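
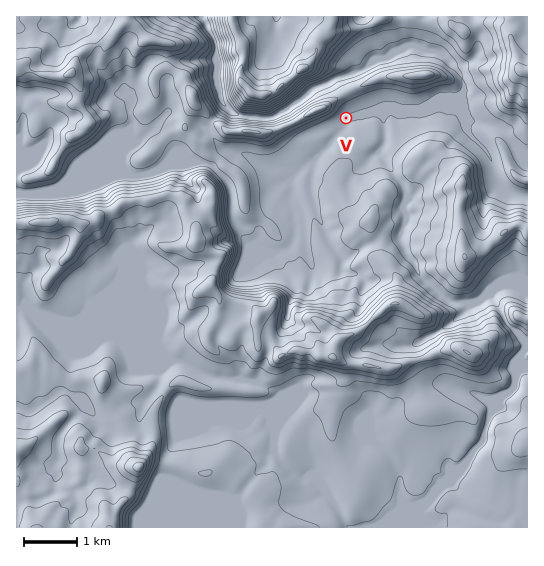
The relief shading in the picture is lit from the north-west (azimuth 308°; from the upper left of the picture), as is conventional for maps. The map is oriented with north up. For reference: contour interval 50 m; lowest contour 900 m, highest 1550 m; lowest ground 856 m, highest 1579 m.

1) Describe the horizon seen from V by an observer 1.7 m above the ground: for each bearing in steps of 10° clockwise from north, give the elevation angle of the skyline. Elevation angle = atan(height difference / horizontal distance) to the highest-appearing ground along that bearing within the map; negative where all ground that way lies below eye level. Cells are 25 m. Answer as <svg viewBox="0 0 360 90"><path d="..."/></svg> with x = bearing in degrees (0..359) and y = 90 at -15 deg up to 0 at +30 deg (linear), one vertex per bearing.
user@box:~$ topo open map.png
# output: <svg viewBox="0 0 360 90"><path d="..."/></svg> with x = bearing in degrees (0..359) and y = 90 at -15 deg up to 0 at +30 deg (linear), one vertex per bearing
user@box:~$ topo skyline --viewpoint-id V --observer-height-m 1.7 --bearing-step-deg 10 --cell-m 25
<svg viewBox="0 0 360 90"><path d="M0 38l10 2 10 2 10 2 10 1 10-2 10 1 10 5 10 1 10 6 10 0 10-5 10-3 10 0 10 0 10 2 10-2 10-1 10 0 10 1 10 0 10 1 10-1 10-2 10-1 10 5 10-7 10-11 10-14 10-9 10-1 10 6 10 8 10 6 10 4 10 3"/></svg>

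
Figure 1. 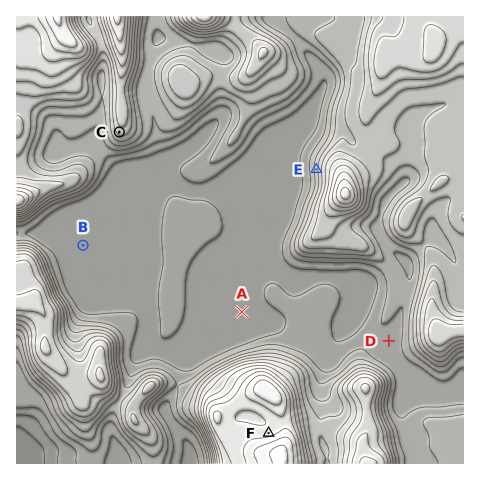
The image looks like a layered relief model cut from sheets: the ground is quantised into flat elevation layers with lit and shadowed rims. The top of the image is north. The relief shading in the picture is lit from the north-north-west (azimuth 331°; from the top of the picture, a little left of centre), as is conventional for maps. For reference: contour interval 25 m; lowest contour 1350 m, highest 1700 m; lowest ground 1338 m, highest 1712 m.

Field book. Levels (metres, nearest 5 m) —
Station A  1390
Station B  1390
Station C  1535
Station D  1410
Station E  1465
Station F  1640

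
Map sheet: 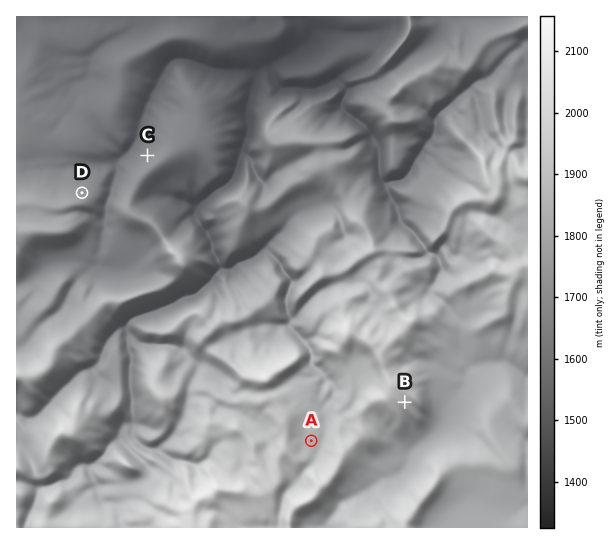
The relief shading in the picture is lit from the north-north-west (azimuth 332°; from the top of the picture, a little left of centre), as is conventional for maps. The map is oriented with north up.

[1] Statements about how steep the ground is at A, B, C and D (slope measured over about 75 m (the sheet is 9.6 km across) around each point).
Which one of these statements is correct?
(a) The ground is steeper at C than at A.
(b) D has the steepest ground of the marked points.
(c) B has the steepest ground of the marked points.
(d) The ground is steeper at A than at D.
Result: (a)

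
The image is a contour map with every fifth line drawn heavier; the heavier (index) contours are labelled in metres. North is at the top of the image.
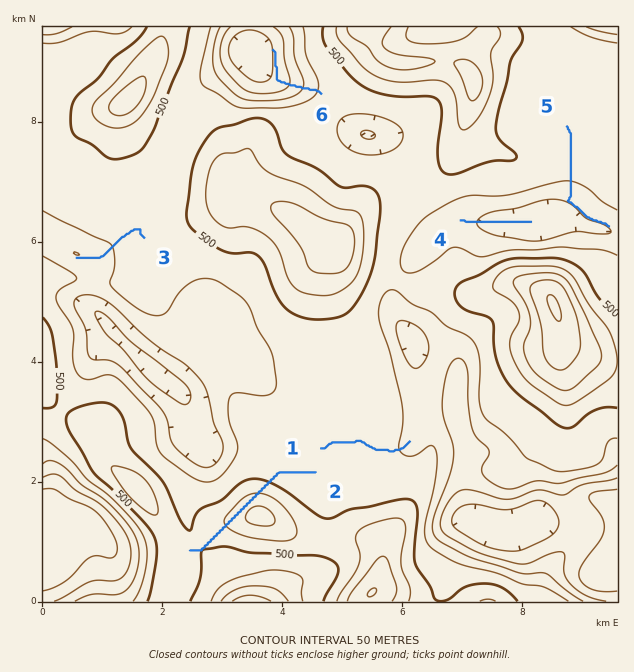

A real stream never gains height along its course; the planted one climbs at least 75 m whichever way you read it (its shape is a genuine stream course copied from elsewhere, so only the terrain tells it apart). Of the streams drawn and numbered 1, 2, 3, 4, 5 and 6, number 2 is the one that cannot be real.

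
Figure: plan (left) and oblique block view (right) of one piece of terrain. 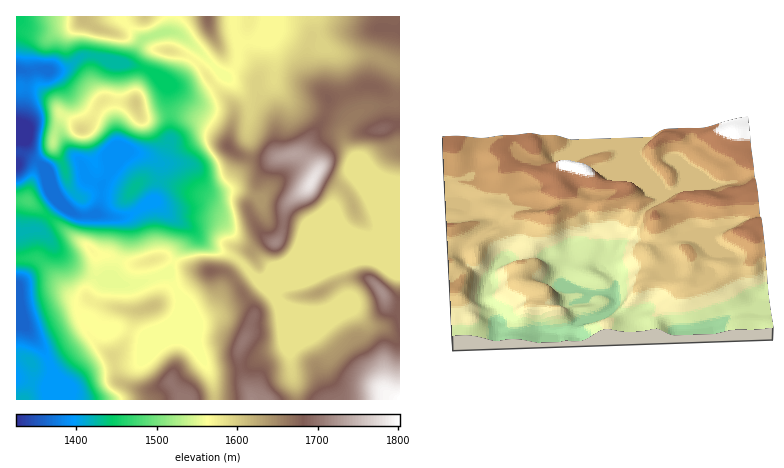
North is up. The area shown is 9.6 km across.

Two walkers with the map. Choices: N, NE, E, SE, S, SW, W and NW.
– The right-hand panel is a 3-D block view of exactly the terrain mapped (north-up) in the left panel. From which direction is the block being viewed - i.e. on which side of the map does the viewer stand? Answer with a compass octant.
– W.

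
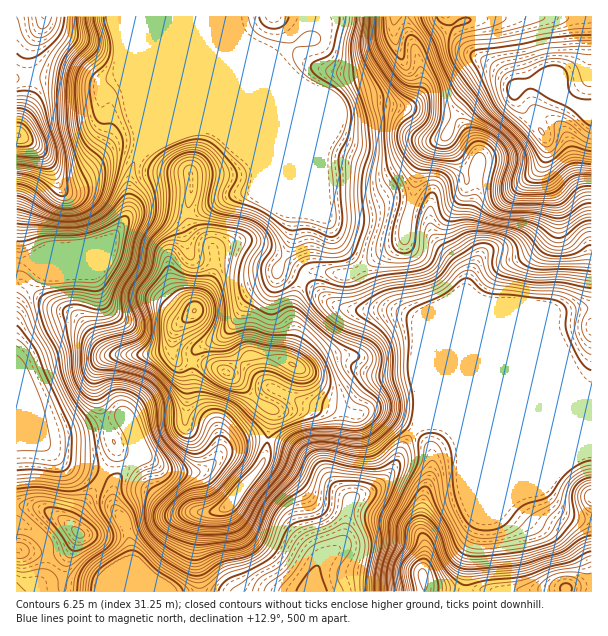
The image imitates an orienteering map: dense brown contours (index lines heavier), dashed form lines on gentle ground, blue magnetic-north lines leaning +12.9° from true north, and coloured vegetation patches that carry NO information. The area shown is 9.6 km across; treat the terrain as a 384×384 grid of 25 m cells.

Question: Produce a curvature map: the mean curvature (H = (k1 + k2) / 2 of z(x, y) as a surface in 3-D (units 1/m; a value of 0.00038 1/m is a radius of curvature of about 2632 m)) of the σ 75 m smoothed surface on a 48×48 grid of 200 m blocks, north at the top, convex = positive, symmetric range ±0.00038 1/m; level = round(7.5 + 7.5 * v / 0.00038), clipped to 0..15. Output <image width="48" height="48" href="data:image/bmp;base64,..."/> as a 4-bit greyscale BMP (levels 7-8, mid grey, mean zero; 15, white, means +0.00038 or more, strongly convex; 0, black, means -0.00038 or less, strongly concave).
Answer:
<image width="48" height="48" href="data:image/bmp;base64,Qk32BAAAAAAAAHYAAAAoAAAAMAAAADAAAAABAAQAAAAAAIAEAAATCwAAEwsAABAAAAAAAAAAAAAAABEREQAiIiIAMzMzAERERABVVVUAZmZmAHd3dwCIiIgAmZmZAKqqqgC7u7sAzMzMAN3d3QDu7u4A////AId5uBZ3d0FWVGdmZmeGM4mu26vu3cu9x3ZnpxN3YzaqU0VXdmeHQp//+neruqvcqKh4uVIkJYm6U1VXh2Z3QW//9xNWZmipmslmrKliJ4iIVZl2d2ZlQBaM9hNFVUREjJZGvv2DWZd3eLt1ZmZlMiav+URVVVM0eVVq3MkwfuzN3epCRnh1Vov/6ERVZ3ZlVnm8uXMBfv////swJpqGaIm9pUVnZ4h2WLzKiHRGeJ77z/1QFZp0RDaspVZ3dndln5qXaJdZpjeUO/+1JHdDMRStx1Z3d3ZGv2ZkRphWpyJSBe/7ZVM0RDFsyFd3d3dki2ZUR5h1UwJlIV3/lSA2eXEouWd3d3d1RnZlWJmnQCi4QRb/kgA2iXEouWd3d3d3ZXd2V5q2Iq/6Qja8YhJYqWI5uWd3d3d3d3d2VpqFFv/5M1aKmavO/pVGdnd3d3d3d3dlV4hTFc+2Imm93e7M//pUd3d3d3d3d3dkaKYiInylImvcmIiIr/xTd3d3d3d3d3ZUe8YREGyUWLp0RWZ5mrhEd3d3eHiHd3ZVjdUSEq6Gv/cSWsqIdmQ1eHd3d3h3d2VnfPqJif+Z/7ZX3/tUaJU2eId3d4d3aGVVWv///utour3v/7dXz9c2d4h3d3d3aVVmad3cq8hEM7/Kp2eb3bdWd4iHd3d2eVaIiahQB/yHMFlTV5qHeHZmd3iId3d2i1eZmYUgCv3eoidUjKYzRWZmd3d3d3d2ile822Iknar/1Td2vGIjRVVVV3d3d3ZVZ3irulJu/5n/xUdUiUI1ZURVVGdlQzM0VqhURCFs7amZlldSWGabqGZnd0RoZWdVZ5ZmVUAlesc0iGdCWardupmauUNquqqGeGd3d3MCW+clmYZEaaqYiqq8yFRIu6qpmGRFVnYDr/hZqqqYZ5dViZrLh3YhRWm8lnQQABIDrdl7y97ZV5c1iYrZWIUQAUercnVFZkIARol5u82mV3VFeHnHSZVnZEWJYmae/7cQFIqWRWZTVmVWeHfIOLic2VWKdFfP//sxNYrYISM1d3ZmiXapJdt5/qirZEa/29tEZnnbU1Vnd3ZmioaJIrxVz/u5QkWch7tUiJvch4d3d3Zmipd4MYpTfv/HNFjddatjaL/+qId3d3Z3eJd4ZXdCJq3XWM/9ZYmFRXvshVZ3d3aIZniM3LUQAWzpev/5U1eHZSNnVHd3d3dnVXrO/+QABa7Ye/6WUzaXZ3VFV3d3d3dVZ3rJntUja+2VauqHYzeWd3d3d3d3d3djWIhSS5V53rhmi6mpY0eWd3d3d3d3d3dRaoUQS3Rr7YZ5qWeqUkiGd3d3d3eHd3U1iER0OIaK24eZdme7UTd3d3d3d3d3dmeJhTn4Jpiau5mpdoirUCZXd3d3d3d3Z6qWZW72N6qqmYmqh4iahWdHd4d3d3d2eYdUeK+yOd3KmImZmHmZvcg3d4eHd3dnh3VEi+9wSsyoiHiIiHq6zaQ3d3h4d3eId3ZTWv5CiodmZmd3dmnLpyBXd4d3d3ial3dQB/1W3GRFVVRFVQ=="/>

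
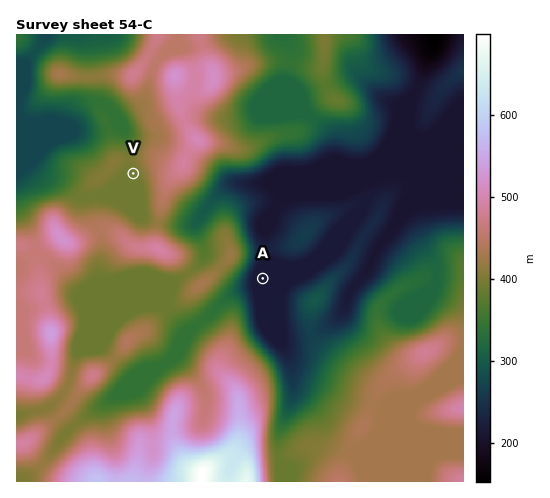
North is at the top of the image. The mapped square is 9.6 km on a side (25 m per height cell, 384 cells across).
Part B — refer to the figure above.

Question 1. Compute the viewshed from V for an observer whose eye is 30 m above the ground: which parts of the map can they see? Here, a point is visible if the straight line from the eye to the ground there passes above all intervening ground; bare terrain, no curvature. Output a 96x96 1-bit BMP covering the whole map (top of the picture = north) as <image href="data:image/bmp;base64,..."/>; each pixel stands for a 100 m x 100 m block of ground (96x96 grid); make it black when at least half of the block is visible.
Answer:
<image width="96" height="96" href="data:image/bmp;base64,Qk2+BAAAAAAAAD4AAAAoAAAAYAAAAGAAAAABAAEAAAAAAIAEAAATCwAAEwsAAAIAAAAAAAAA////AAAAAAAAAAAAAAAAAAAAAAAAAAAAAAAAAAAAAAAAAAAAAwAAAAAAAAAAAAAAA4AAAAAAAAAAAAAAAAAAAAAAAAAAAAAAAAAAAAAAAAAAAAAAAAAAAAAAAAAAAAAAAAAAAAAAAAAAAAAAAAAAAAAAAAAAAAAAAAAAAAAAAAAAAAAAAAAAAAAAAAAAAAAAAAAAAAAAAAAAAAAAAAAAAAAAAAAAAAAAAAAAAAAAAAAAAAAAAAAAAAAAAAAAAAAAAAAAAAAAAAAAAAAAAAAAAAAAAAAAAAAAAAAAAAAAAAAAAAAAAAAAAAAAAAAAAAAAAAAAAAAAAAAAAAAAAAAAAAAAAAAAAAAAAAAAAAAAAAAAAAAAAAAAAAAAAAAAAAAAAAAAAAAAAAAAAAAAAAAAAAAAAAAAAAAAAAAAAAAAAAAAAAAAAAAAAAAAAAAAAAAAAAAAAAAAAAAAAAAAAAAAAAAAAAAAAAAAAAAAAAAAAAAAAAAAAAAAAAAAAAAAwAAAAAAAAAAAAAABwAAAAAAAAAAAAAADwAAAAAAAAAAAAAAHwAAAAAAAAAAAAAADgAAAAAAAAAAAAAABAAAAAAAAAAAAAAAAAAAAAAAAAAAAAAAAAAAAAAAAAAAAAAAAAAAAAAAAAAAAAAAAAAAAAAAAAAAAAAAAAAAAAAAAAAAAAAAAAAAAAAAAAAAAAAAAAAAAAAAAAAAAAAAAAAAAAAAAAAAAAAAAAAAAAAAAAAAAAAAAAAAAAAAAAAAAAAAAAAAAAAAAAAAAAAAAAAAAAAAAAAAAAAAAAAAAcAAAAAAAAAAABgA/4AAAAAAAAAAAHwD/wAAAAAAAAAAAP4H/gAAAAAAAAAAAf4f/AAAAAAAAAAAA/4/+AAAAAAAAAAAA///+AAAAAAAAAAAA///8AAAAAAAAAAAB///8AAAAAAAAAAAB///+AAAAAAAAAAAD///+AAAAAAAAAAAD///+AAAAAAAAAAAAD//+AAAAAAAAAAAAAf//AAAAAAAAAAAAAP//AAAAAAAAAAAAAP//AAAAAAAAAAAAAH//gAAAAAAAAAAAAD//wAAAAAAAAAAAAA//4AAAAAAAAAAAAA//4AAAAAAAAAAAAAf84AAAAAAAAAAAAAB4YAAAAAAAAAAAAAAQMAAAAAAAAAAAAAAQPgAAAAAAAAAAAAAYPAAAAAAAAAAAAAA8OAAAAAAAAAAAAAA+eAAAAAAAAAAAAAB/8AAAAAAAAAAAAAD/8AAAAAAAAAAAABH34AAAAAAAAAAAAD/34AAAAAAAAAAAAH/3wAAAAAAAAAAAAP//wAAAAAAAAAAAA///wAAAAAAAAAAD////wAAAAAAAAAAD////4AAAAAAAAAAB////4AAAAAAAAAAA////wAAAAAAAAAAAcAA8AAAAAAAAAAAAAAAcAAAAAAAAAAAAAAAMAAAAAAAAAAAAAAAMAAAAAAAAAAAAAAAEAAAAAAAAAAAAAAAGAAAAAAAAAAAAAAAGAAAAAAAAAAAAAAAGAAAAAAAAAAAAAAAAAAAAAAAAAAA="/>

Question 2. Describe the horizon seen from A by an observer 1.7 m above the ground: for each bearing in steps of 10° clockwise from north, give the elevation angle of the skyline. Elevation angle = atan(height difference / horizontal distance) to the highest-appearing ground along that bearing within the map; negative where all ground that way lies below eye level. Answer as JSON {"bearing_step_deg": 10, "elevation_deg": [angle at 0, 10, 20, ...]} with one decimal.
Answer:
{"bearing_step_deg": 10, "elevation_deg": [3.0, 2.3, 2.3, 1.7, 2.2, 2.0, 0.7, 0.5, 1.6, 2.1, 3.0, 3.7, 3.9, 3.8, 3.5, 3.2, 2.9, 2.8, 6.1, 7.3, 8.1, 8.9, 8.7, 8.1, 7.5, 7.8, 9.6, 11.3, 12.8, 14.2, 15.0, 14.8, 13.0, 9.4, 5.1, 3.9]}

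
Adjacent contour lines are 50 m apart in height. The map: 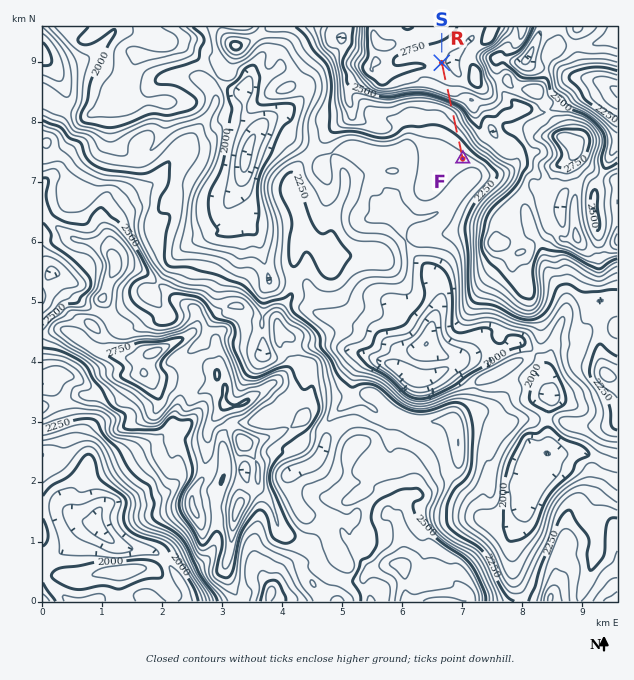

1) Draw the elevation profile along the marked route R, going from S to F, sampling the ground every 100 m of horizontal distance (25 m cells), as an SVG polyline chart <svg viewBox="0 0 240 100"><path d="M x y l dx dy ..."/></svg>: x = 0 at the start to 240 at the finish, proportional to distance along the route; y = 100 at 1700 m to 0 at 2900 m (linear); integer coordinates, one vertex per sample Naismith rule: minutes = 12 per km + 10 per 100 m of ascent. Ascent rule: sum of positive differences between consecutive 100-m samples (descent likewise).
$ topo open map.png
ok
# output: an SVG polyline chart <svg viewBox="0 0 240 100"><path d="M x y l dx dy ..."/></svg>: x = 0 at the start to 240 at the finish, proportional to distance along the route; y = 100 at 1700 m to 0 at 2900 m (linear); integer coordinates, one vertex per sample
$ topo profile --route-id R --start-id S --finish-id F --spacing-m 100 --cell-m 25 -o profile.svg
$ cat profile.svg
<svg viewBox="0 0 240 100"><path d="M0 16l15-1 14 0 15 0 15 2 14 1 15 7 15 12 14 9 15 2 15 1 14 2 15 2 14 2 15 2 15 1 14 1 6 1"/></svg>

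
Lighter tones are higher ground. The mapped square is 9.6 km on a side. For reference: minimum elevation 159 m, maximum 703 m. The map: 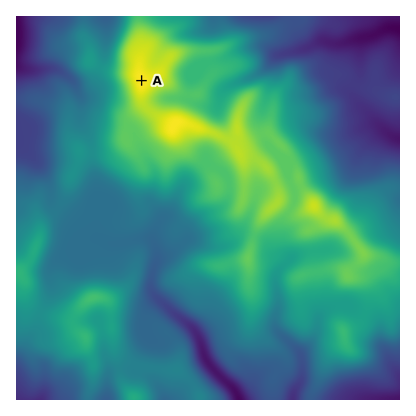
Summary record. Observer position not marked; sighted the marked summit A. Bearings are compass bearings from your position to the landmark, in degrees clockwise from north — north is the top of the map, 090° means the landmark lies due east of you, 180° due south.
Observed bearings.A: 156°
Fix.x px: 123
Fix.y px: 38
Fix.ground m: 510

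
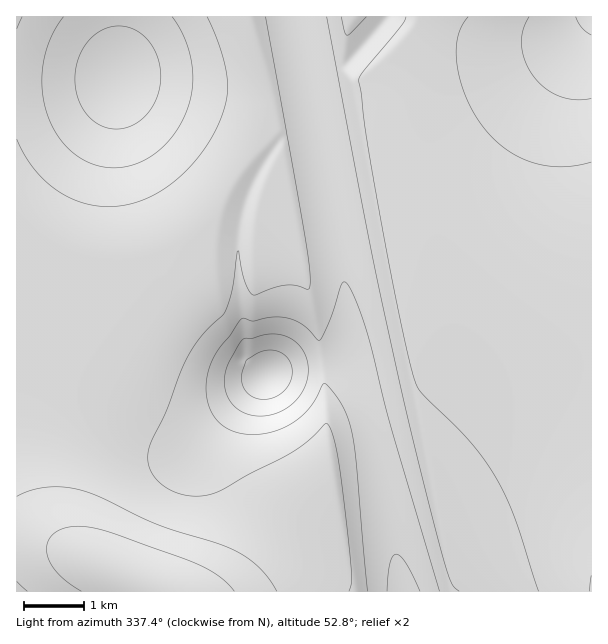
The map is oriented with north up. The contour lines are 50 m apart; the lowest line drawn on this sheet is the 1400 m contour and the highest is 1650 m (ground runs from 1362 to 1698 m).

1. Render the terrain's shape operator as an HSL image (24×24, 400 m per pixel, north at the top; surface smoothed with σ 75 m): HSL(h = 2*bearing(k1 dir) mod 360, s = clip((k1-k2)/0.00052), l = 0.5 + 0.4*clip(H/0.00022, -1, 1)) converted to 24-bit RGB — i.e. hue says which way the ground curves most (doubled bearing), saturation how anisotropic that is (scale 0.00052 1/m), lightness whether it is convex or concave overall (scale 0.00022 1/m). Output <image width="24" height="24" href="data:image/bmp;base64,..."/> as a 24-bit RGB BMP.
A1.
<image width="24" height="24" href="data:image/bmp;base64,Qk32BgAAAAAAADYAAAAoAAAAGAAAABgAAAABABgAAAAAAMAGAAATCwAAEwsAAAAAAAAAAAAAk3GekISslKHAnL/UodDgpdPipMfXnqzEmoywn3OjmGOSjWCFh2WAyNSH2O0/Jg5MJQ5NWiXD1u6tc3eGcnuIc4SNd5GSf5eMg4yvlazCosXRotDXlcvRh7W+g5KjmHWQm195l1ZvkFhuiV9yhWh45/e7XiWdJQ5NJQ9PwPZkqMKGdXuFdICHdImKdo6HepF/g6uzjry5kr2wibOdeJ2CdoFrdmBdflBTik5UkFNdj15oimlzhnF67/7NNxtkJQ9OJhBR4v+wgpZ7d36EdoOGdoiFd4qAeIx5eKOPeaR9hqFykZhjhHxWcGJNaVRLcVRQgVpbjWZskXB6jnWBi3qB7//MKxNVJg9PKRJV7P7NeoOFeICDeISEeIaCeId9eoh5c5JrhJNkk5Bcjn5UgW1QcWNRaWJYb29jcnaAhXyRlX6cnH2doYKG8P/FKRFUJg9RNBxk7P7Ne3+CeoGDeoODeoSAeoV9e4V6f4doiYdjjH9fjXdehnJfenJlZ3doY4x/ZaOmcY61h3q9qny90J+W+f2ULBFXKBBSTied5vjHe3+Ce4GCe4OCe4OAe4N9fIR7g4NvhX9uiXxtjXpui3lwhYJ0bZBxWq+CS8mvRaTQWFDRu2XV9tLD9G9fNxJgKxFVr+tHwNiXfH+CfIGCfIKCfIKAfIN+fIN9gYB4g354h314i3x5jX56kIx9hKN0V8JYJsZfGn51ICdgoS2a/+bM5yx2RxdoMBRZ2v6amKWCfX+CfYGCfYKCfYKAfYJ/fYJ+gH99gn99hH59iH5+jn9+mI1/rLB5oslYTZYiDSYQFB8dIhQR//OoqStVTyBnNRhd7f/MhomAfoCBfoGCfoKCfoKBfoKAfoJ/gH9/gX9/gn9/hn+AjH+AmYZ/tJl8zaNksYosJg4NFB8ZECQP4f+PajxXQydhOyFl7P7Ng4KBf4CBfoGCfoGCfoKCfoKBf4GAgH9/gH9/gX+Ag3+AiH+BlH9/roJ9zHZ234x8QwFcISxTFmRb0P+2MUJlMSNgSS6N6/vQg4KBgIGBf4GCfoGCfoGCf4GCf4GBgH+AgH+AgH+AgX+AhH+BjH+Cnn+Gu3+V5cS+XACxZWbSMJ/X0v/LHiZuKBpfd+BAx9+dhISBgIKCf4GCfoGCfoGCf4GCf4GCgICAgH+AgH+AgH+Agn+AhoCCj4KHoYaV3dCtSAC7jozNa53IqfagIBVmJxVayfmJn6yEg4SBgIOCf4KDfoKDfoGDfoGDf4CDgICAgICAf4CCf4GGgYCIhIGGh4OCkYiF1tKFIACwioSxgsWPTuJYJhJZKRRX4/y9jJCAg4WBgISCf4SEfoOEfoKFfoCFfn+Ff4GBf5GRfpSgfIejgHykkX+jm4Ock4iE1MV6ABKepZl9v9+XSyqdJxFTMRle6/vQiIuAgoaAf4WCfoWFfYSGfYKGfYCHfX6Hf5yQe6aidZaicoCfdnGfjHahpn6mqoaa27SRAC9utJ1/0uypNh1lJxFSRieF4fa+houAgYiAf4aCfYeFfIaIe4OIe4CIe3yIe6mPc6KXa5KaZniUamaTg2qXn3Scqn+T4KGbATpbzKaJ0u2kKhNVKBFSddsywtqYhoyAgIl/foiCfImFe4mJeYWKeICKeHqKdaWBa5qHY4mMX2+DYF6BeGOHlGuMpHeDuIKC5k6UHsJeze6JKBFSKBJSw/R4n6+Eho2AgIp/fYqBe4qEeYuJd4eLdX+KdXiKcKBxZo52Xnx7V2VyV1ZwbF11hWZ5nG9xrYN5woeFLdRu1O5WJxFRKRNU3PitjpaAho5/gYx+fIx+eoyCd4uGc4iKcX6JcXWJeZttZIJoWm9rUVtkT1BhYVdmd2JplHRpqYpzr5J71t6iLS+xJxFRLxhb5fnGjJGAiI9/go5+fI17eI1+dIuCcIiHbX2FbHKEhpZra3pkWWRgTlNaS0xYV1NcbWJfjHtkppJprptv4vazOiBtJxFRQyZ93vS4jJF9ipB+hY99f456d413col7bYR/aXp/Z299lZRrd3dlW19dTU9XSUpUUlJYaGZeh4Fjo5dnsKNu4fzCKhRVKBFRLOio7MTIn4+BiZF8iJB7g494e410cIZvan1yZXd2YnB4mIZse21lZFthUU9aSkxYUVdcYGlff4Vnn59vv86IuPuQKBFRKBJS//uBAEAi5aPBooqAjZB4i5BzhIxteINoaHljX3dpWoiDnXpvhWZpcF1sWlNkT1FhVF9lYHJqcIhrjZ535/zPLa3MJxFRKRJS//DMELEzBTQf64Nzk4lskIdkjIZcgoRXa31UUItWQMGF"/>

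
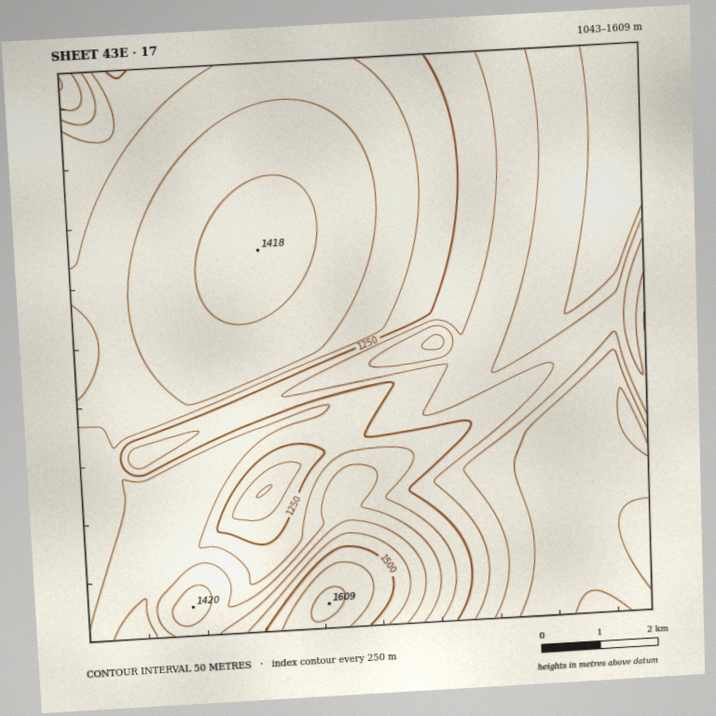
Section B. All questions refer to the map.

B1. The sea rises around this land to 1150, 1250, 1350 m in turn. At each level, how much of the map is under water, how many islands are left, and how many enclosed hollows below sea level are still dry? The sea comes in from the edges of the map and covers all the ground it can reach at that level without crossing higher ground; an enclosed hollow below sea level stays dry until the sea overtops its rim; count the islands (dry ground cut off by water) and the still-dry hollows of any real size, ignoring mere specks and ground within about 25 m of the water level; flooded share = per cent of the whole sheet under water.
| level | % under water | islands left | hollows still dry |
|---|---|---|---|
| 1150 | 20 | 0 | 1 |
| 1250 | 39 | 0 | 1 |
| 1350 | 75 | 1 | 0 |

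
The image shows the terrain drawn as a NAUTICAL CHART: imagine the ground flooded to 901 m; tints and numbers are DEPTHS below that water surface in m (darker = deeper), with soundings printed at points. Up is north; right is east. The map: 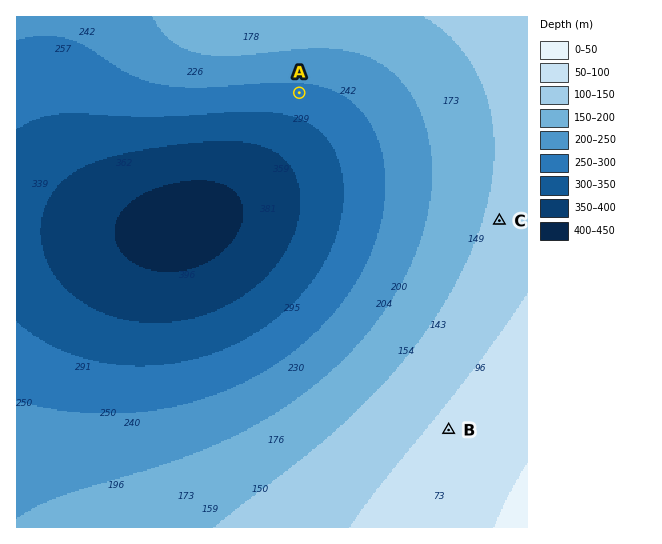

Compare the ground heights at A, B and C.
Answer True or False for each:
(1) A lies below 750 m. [True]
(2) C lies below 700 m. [False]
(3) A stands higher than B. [False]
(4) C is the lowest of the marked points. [False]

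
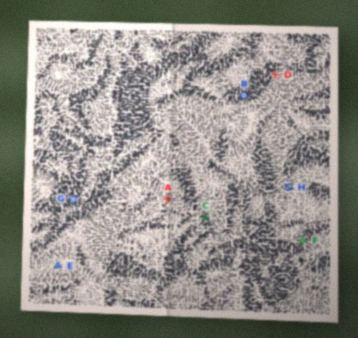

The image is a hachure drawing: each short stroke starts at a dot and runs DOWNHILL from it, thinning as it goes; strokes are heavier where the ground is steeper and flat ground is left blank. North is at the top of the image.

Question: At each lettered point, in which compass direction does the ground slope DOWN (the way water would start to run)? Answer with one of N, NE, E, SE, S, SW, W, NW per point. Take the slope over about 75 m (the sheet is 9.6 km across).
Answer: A NE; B S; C NE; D SW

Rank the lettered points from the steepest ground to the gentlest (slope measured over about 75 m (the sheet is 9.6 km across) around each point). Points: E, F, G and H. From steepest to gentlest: G H F E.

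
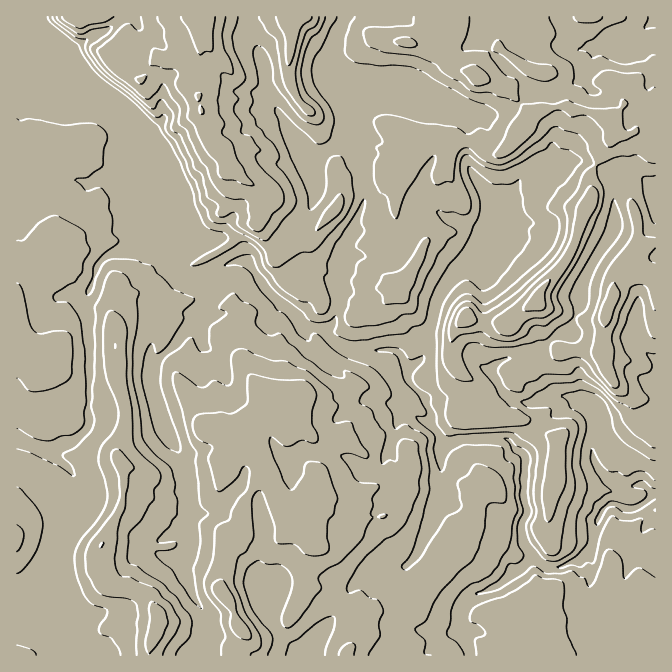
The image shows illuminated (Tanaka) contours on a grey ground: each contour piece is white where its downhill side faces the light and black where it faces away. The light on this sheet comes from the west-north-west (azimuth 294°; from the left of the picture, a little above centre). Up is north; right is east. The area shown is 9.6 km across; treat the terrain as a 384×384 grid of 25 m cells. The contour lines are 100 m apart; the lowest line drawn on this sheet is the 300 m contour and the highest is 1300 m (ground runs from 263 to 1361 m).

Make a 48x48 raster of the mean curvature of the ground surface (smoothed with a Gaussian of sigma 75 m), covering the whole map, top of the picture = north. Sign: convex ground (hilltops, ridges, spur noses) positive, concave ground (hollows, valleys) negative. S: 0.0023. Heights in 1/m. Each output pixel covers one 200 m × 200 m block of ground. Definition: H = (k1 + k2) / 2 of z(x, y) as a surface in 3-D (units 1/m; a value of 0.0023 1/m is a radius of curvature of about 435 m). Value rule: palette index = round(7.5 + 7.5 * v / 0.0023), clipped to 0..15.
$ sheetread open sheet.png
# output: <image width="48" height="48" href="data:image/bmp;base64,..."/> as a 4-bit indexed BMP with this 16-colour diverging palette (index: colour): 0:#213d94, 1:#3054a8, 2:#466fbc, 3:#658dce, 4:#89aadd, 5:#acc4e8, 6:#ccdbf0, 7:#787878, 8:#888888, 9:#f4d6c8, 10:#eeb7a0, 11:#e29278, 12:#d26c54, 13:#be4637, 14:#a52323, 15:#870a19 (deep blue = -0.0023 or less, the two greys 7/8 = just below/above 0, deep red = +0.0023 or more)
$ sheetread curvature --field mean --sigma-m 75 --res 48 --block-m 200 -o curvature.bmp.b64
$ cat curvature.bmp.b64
<image width="48" height="48" href="data:image/bmp;base64,Qk32BAAAAAAAAHYAAAAoAAAAMAAAADAAAAABAAQAAAAAAIAEAAATCwAAEwsAABAAAAAAAAAAlD0hAKhUMAC8b0YAzo1lAN2qiQDoxKwA8NvMAHh4eACIiIgAyNb0AKC37gB4kuIAVGzSADdGvgAjI6UAGQqHAKmHd2VapEVJtoVGZ+tVeIimeYh4iHd4mXZ2eIdp+Ig1v6Z2VnqYmHZjh3eJh2eWhod2d4hm7Kcn+kXXVmeHZnd0mHeJh2mGl4h2dkQ2+3Mo1Da7dniZiphyupiJhmp2l3h2aKmtt1Gfo2V8mHiJWZiDFZqamFmVqHd1acvJhjTOU2ZahmZ5aKmYdAe93HfFqIdla7ZmZlaMc2ZpdnZVZYmYmmByBFbGiKdlfNdEVlV8hldpq5dllWmZiZsH1gPIaLhlavlVaYR9uVqJqZmWiEiZiKUd2pHIaql1VctXdlabqTi6p2iIiEaZiKJut4DLmJh3VH2IiFVVqEl3l4d6uFSIh5gMt2CVe4d4ZUuoiVWliGlnqYh2mnN3h8gNuIYVZYd4ZVqoeDWpaIh3unipe5N5mcUc2oqoYoiHZmqaySaadqhnqXZIbJN5mrUK+XUnWId2d5y6lzerZpdomGSUbaJ5qZgI+EGpiWZnd52XUzZoiXeGZnq1X6E5moA36UOmameGVXm1REzKqWeJuaiJXMNRAASa3XJ3nXiIhGjWRG3Kt2d5hXqIRyLe3d7IfaNZyniIlIjVRJl3aGZ5h2aGRXWpmrlIdUE4l2h4k4rERrh3SYmduJhoiiV2iyNBIxGOummIooySSceGW8qtl2q4g4iax12XZ0f9U3qZkI+DW6Z1m3Z4ZKqIg2bLUIy5qTr2eJmakI+DZpdWuXeWWmI1Rjb2NiE2y43YhYaKoJ+EZmdpmHiFlSZUWTXkN5hkh1u0KIZ6oK+VamaIh2mCQquIh0Pdiv5WM0nELIZqkauWaHR3eYcztn26iICf2M6ctkv2HJdXY7qHirhpmpE4yymZrGFtgnn/czX5C5d1YJqJqGZmqRTM1hiY22M4UlavYkXrKoiZpHyphEVYphq3dzmZnYVGZVVr9iTLrHmZpiiIdLyUII5Ulid1ScdWd2ZVzzKKZmmZmnREZnibcG64lyiKdsl2Z3ZkX4JKqGiYiHiZd2VCaMV61zOIlquqV3d1O9REyHeIiZdnd2Soj+dDvnF4pnhXVnZkKPYz83eIeId3d1WLR6qVT+NoplVthXaKmfwm83eJh5h3dzaph72nJ/ZJpleNZXZ3d784tGZVVXeHdyabrKqFR8RZqUq4FVV5daw3hYeJiXdndFmMyGZlaaVqi2jhB4Q1VHkUWIiZiIh3cnmthopWd6Rpd5XRj/pkM0umbImZmYh3NHrKiqhFhnWHd4ebxr+HR3fainiHiZiEK5m3d3U1mVSKupmXdW7nSFbIpXd3eIcyg63IdlQ9+XaZh3dmVEfae6vHh3d3d2IalG2Xh1KPpVZ3dmZURGd5nJZql3d3diOPhcu2ZjX4NVdmZmVGudlER1R7hod3cmvsdXim2jb0R2h2ZVas/GacySnryHd3Nc6HqXmMlRb1SGhmVHnJtVmZqVd0WHd0G/yHlnm5RDb3Nmqavcl1V6hoQ1RFeHcygQqlZ3m2RFb3VFndzHVpR5eJh2ZGSXZ//ZFEmJvIZor81kZjRWecVlapV82aow=="/>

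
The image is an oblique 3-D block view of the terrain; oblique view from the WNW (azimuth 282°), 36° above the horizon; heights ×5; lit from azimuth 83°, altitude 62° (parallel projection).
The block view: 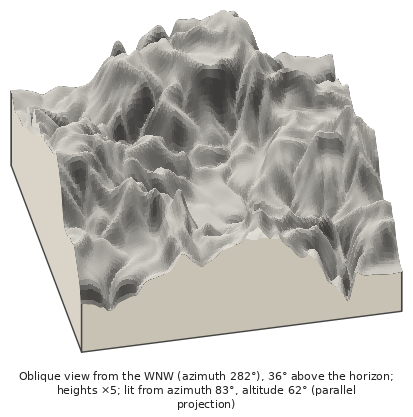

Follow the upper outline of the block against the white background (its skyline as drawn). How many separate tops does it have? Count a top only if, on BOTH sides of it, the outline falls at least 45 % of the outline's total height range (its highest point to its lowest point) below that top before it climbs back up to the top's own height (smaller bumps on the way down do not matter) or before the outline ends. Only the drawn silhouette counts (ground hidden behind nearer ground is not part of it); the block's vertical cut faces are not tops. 0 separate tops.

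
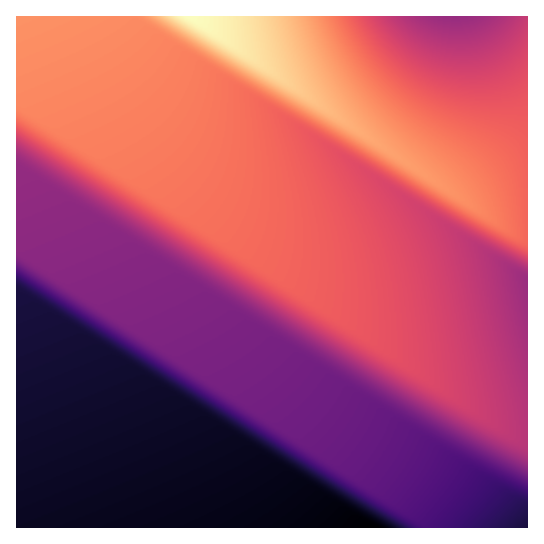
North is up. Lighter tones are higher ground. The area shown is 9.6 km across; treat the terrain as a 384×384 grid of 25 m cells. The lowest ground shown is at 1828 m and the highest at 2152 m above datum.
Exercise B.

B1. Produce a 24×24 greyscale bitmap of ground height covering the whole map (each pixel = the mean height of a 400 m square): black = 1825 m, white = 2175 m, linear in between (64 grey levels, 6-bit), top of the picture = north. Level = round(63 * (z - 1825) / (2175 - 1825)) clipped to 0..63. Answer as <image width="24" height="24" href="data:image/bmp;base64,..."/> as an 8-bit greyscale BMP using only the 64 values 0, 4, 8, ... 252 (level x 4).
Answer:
<image width="24" height="24" href="data:image/bmp;base64,Qk12BgAAAAAAADYEAAAoAAAAGAAAABgAAAABAAgAAAAAAEACAAATCwAAEwsAAAABAAAAAAAAAAAAAAEBAQACAgIAAwMDAAQEBAAFBQUABgYGAAcHBwAICAgACQkJAAoKCgALCwsADAwMAA0NDQAODg4ADw8PABAQEAAREREAEhISABMTEwAUFBQAFRUVABYWFgAXFxcAGBgYABkZGQAaGhoAGxsbABwcHAAdHR0AHh4eAB8fHwAgICAAISEhACIiIgAjIyMAJCQkACUlJQAmJiYAJycnACgoKAApKSkAKioqACsrKwAsLCwALS0tAC4uLgAvLy8AMDAwADExMQAyMjIAMzMzADQ0NAA1NTUANjY2ADc3NwA4ODgAOTk5ADo6OgA7OzsAPDw8AD09PQA+Pj4APz8/AEBAQABBQUEAQkJCAENDQwBEREQARUVFAEZGRgBHR0cASEhIAElJSQBKSkoAS0tLAExMTABNTU0ATk5OAE9PTwBQUFAAUVFRAFJSUgBTU1MAVFRUAFVVVQBWVlYAV1dXAFhYWABZWVkAWlpaAFtbWwBcXFwAXV1dAF5eXgBfX18AYGBgAGFhYQBiYmIAY2NjAGRkZABlZWUAZmZmAGdnZwBoaGgAaWlpAGpqagBra2sAbGxsAG1tbQBubm4Ab29vAHBwcABxcXEAcnJyAHNzcwB0dHQAdXV1AHZ2dgB3d3cAeHh4AHl5eQB6enoAe3t7AHx8fAB9fX0Afn5+AH9/fwCAgIAAgYGBAIKCggCDg4MAhISEAIWFhQCGhoYAh4eHAIiIiACJiYkAioqKAIuLiwCMjIwAjY2NAI6OjgCPj48AkJCQAJGRkQCSkpIAk5OTAJSUlACVlZUAlpaWAJeXlwCYmJgAmZmZAJqamgCbm5sAnJycAJ2dnQCenp4An5+fAKCgoAChoaEAoqKiAKOjowCkpKQApaWlAKampgCnp6cAqKioAKmpqQCqqqoAq6urAKysrACtra0Arq6uAK+vrwCwsLAAsbGxALKysgCzs7MAtLS0ALW1tQC2trYAt7e3ALi4uAC5ubkAurq6ALu7uwC8vLwAvb29AL6+vgC/v78AwMDAAMHBwQDCwsIAw8PDAMTExADFxcUAxsbGAMfHxwDIyMgAycnJAMrKygDLy8sAzMzMAM3NzQDOzs4Az8/PANDQ0ADR0dEA0tLSANPT0wDU1NQA1dXVANbW1gDX19cA2NjYANnZ2QDa2toA29vbANzc3ADd3d0A3t7eAN/f3wDg4OAA4eHhAOLi4gDj4+MA5OTkAOXl5QDm5uYA5+fnAOjo6ADp6ekA6urqAOvr6wDs7OwA7e3tAO7u7gDv7+8A8PDwAPHx8QDy8vIA8/PzAPT09AD19fUA9vb2APf39wD4+PgA+fn5APr6+gD7+/sA/Pz8AP39/QD+/v4A////ABAQEBAQEBAMDAwMDAwICAgMJDg4NDAoJBQQEBAQEBAQEAwMDAwMDBw4REA8ODQwLBQUFBAQEBAQEBAQDAwUMERIRERAPDg8TBQUFBQUFBAQEBAQECRATExISERAQExccBQUFBQUFBQUEBAYNExQTExISEhMXHB8fBgYFBQUFBQUFChEUFBQUExMTFhsfISAeBgYGBgYFBQcOFBUUFBQUFBUZHyIiISAeBgYGBgYGCxIVFRUVFRQVGB0iJCMiIR8dBwYGBggPFRYWFRUVFRcbISQlJCMiIB8dBwcHCxMWFhYWFhUWGR8kJiYlJCMiIB4cBwkQFRcWFhYWFhgdIiYnJyYlJCMhIB4bDBQXFxcXFxcXGiAlKCgnJyYlJCMhHx0bFhgXFxcXFxkeIycoKCgnJiYlJCIhHx0fGBgYGBcYGyEmKSkpKCgnJiUkIyIgICQoGBgYGBofJCkqKSkpKCgnJiUkIyIkKSspGRgZHCInKioqKikpKCgnJiQjIygsLCspGRsfJSorKyoqKikpKCcmJSQmLC4tLCopHSMoKysrKysqKiopKCcmJiouLi0sKikoJiosLCsrKysrKiopKCcpLjAuLSsqKSgnLCwsLCwsKysrKiopKS0xMS8sKikoJycmLSwsLCwsLCsrKiosMjQyLy0qKCYlJCUlLS0tLCwsLCwrLDE2NTMwLSonJSMiIiIkLS0tLS0sLCwvNTg3NTIvKygkISAfHyAiLS0tLS0tLjM5Ojg3NDEtKSUhHhwbHB0gA=="/>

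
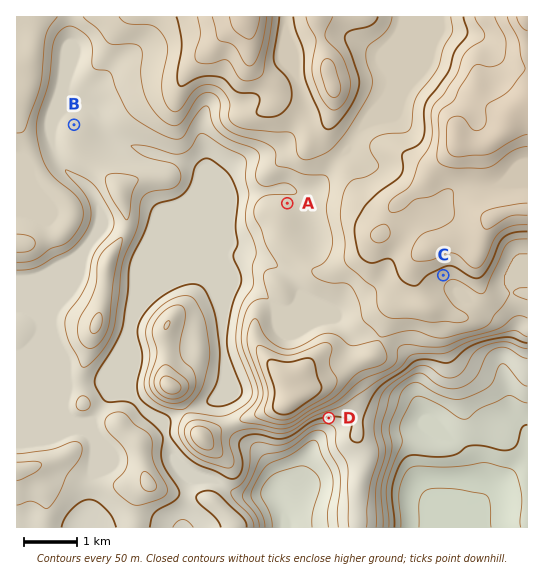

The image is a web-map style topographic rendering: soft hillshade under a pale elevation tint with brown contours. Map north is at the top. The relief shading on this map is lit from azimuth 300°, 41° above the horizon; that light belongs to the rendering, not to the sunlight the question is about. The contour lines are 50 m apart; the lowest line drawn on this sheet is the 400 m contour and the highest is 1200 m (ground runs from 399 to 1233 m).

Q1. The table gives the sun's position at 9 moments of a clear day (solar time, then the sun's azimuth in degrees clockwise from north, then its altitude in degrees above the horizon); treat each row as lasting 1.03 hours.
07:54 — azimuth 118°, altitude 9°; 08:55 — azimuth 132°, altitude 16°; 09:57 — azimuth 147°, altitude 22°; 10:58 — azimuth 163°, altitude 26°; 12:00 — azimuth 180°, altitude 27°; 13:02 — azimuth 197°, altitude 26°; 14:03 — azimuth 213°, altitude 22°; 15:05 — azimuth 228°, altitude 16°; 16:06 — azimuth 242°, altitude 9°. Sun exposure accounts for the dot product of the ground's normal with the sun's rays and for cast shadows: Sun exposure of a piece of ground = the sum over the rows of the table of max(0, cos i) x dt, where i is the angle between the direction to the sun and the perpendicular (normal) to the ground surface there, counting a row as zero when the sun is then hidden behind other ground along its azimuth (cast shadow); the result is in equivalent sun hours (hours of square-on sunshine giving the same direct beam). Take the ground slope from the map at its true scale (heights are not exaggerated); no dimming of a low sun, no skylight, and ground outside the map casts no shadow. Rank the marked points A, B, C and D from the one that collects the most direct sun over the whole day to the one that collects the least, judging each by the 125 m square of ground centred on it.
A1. D > C > B > A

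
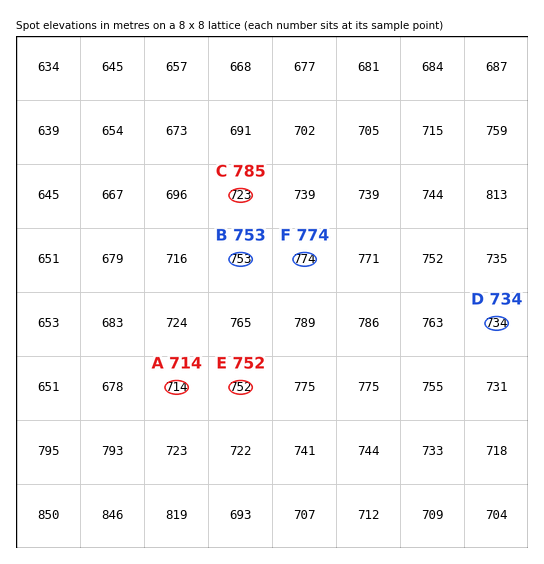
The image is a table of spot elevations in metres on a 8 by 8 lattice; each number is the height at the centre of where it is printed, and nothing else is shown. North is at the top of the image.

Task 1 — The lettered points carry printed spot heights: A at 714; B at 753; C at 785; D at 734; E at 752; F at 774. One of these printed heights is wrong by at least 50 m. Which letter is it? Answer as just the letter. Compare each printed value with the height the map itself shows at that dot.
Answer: C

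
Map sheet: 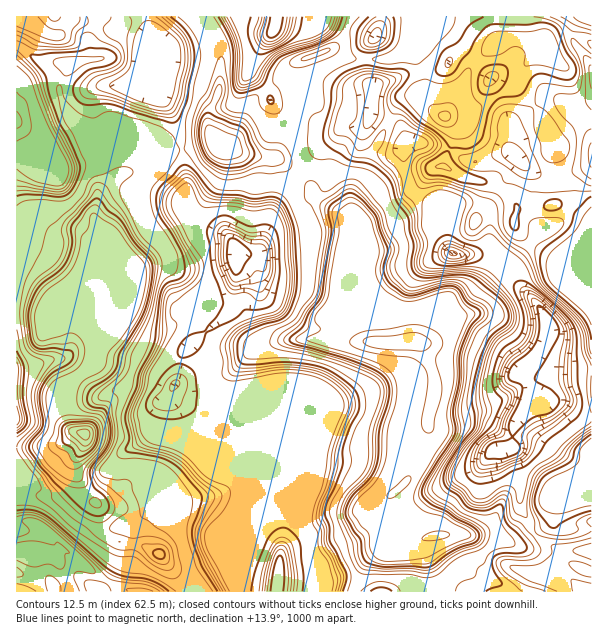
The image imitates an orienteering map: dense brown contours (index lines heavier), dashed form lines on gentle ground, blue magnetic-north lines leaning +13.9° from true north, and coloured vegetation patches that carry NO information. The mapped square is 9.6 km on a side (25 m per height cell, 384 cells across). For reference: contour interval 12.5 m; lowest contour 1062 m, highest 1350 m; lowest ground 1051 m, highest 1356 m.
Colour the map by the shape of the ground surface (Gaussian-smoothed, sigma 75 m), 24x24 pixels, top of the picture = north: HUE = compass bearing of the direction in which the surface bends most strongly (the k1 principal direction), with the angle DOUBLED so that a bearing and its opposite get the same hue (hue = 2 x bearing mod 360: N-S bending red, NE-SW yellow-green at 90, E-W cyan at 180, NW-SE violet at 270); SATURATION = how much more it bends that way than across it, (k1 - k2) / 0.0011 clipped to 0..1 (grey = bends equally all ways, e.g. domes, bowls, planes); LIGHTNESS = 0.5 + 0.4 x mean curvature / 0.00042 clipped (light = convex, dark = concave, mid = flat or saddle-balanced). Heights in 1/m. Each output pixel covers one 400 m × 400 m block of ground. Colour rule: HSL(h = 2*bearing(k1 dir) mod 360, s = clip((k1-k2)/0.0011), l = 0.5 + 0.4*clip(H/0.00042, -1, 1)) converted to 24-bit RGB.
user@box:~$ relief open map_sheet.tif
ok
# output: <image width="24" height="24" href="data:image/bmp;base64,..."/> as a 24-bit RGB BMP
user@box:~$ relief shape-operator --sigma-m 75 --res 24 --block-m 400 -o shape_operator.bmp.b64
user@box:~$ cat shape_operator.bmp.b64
<image width="24" height="24" href="data:image/bmp;base64,Qk32BgAAAAAAADYAAAAoAAAAGAAAABgAAAABABgAAAAAAMAGAAATCwAAEwsAAAAAAAAAAAAAX57GiarBRXK3rBsovTIiWTSpf+WnjNqclxqItHNoBSaVk7gdnVNmm4oY5zIrRncXXGAZS5AlaoVtfLKLM7yIbGElcEItszldZVQ2dlpGRQoRcdJpa6u/lr7mkdHgeNZkVCRak4J92wZsDbBegieFWb+H2qDNz87urLDl3pbAJ2IYarogphqEXd3ANolDZaQmK2KWUw0wh9irXtFgNqiDcKxTp05HtnMmPl9keoCAxG21TLLGOSBuwk5Vidh3f5N8foCUm5/Kz9n8hVT/hNfKkAx3x5ByWsSrXBzhdLXUfrKjzObfXXS5Xl1+i3541Z+uQnCnZnuBe3+Cc3WGHz+xjZTd4sTDkoR1WMZlUdibVZ02hh+e7TV/1w3bvK2Xy2G+dDtyq1s7luN6JIxXlFd4gG+GjbmgcsnOrDakiW2QeX6AfX2AHUNTjM4/3DFWxImP6r2IEmIHRU8UJF+c5UGPHILh163Njn6TmiW1l8+j86x4CWccI5x0lMPh3HKjayNHem5ug357g32DfH5/OklwzK9kHz5M4MaKr4eB+LKrC00aBywTHmgR0GYclz4x2nSkq0Xi6WbK1dr26df0GrDBKg4RfVE9gXJ0f31+f4F+gH59fX+AWW58MXPLRS6q39StjHZ848C34qnwIVOjAHV0bM24UlXEH8S3bkMpsfF3S7cK+DortiQnF1BTcU6On3R8gX99f4B9foB9fn1+eX9/HDxEu8Mt2plnlXd12dOUWa4yol7LGmzBGFswSlsihBpCVcu38d/a2G5vcHEa4c1RKEqHIlBPp6JrmFpmdnk0YHA8cm5IVTEkaFQgZp8qYqQdkZ1yxbWR2slrM4FbXB/UdDWYNjJvPJquwd4ZJlIE1joo37e7Q7q2wx5UNF+jb6GjaTKK7sHTr07alyUuflw2OL03P8ekT9JudH9RkLBr4JtFrW5HTB4YHmVJSTeSnzd06bCxo8PZP7OZsZOC3oRvVMxcJUh+V3x0JGWh5tvwoHrn28T9x8r4k7PfiKbZiY7an6TXpXKy44JmtS9UO62hHbO/ExI0ljo5aufBrJiKeYONfYSE2aOidNdmGyVTd3CKSoJlGH8WHoNamyld66S2lYN7c4ZqaoljilizlXN/6bXlin/x2OXzTAlyLgUbWfeCJKSh3rDHlICNe39+l4t+8MemKxRFLYFNY9anaUvJay2Bvr8ggYQcyrSKhZd+ceKqD2ap3ND27q3wY8KqsRNAMwAy0PvseL2xTINoK2w71oCEhHx+gZ+I8bPfeWvbbonVJrs3VCZSXCBk1tFQJU+K4M+lubeBXn4nIZwPAjEDlyIKqwoPcjBUKUzBtsumen2Ccnp/QUZxyMVkm5KGnuercRpWmeGWgCRvlxIxWjYWFV1KxN1ZID9l49Cdqr+Pa1Pe04SnlAqKbTIDRpomuztHLd+nuHawoH6OhH6SRXyYfXXRtd2uvzdbfshKjCZqkDxapBhxU9RvGTBZheZJLChx0OO50u/QZiKRzlCHUER2Q1bDm0rfsNifnU2fKno7tJNujMfYLjHdrSag6MKEajxM07BsEywXeBxT1XF1aabbR3bfbNCoPr6qftJ01jksu9BbZxBGTTokUFQcXcUwccWOX2qpl3q9SrOqYFMwOSQclKIXtLNRrXiep3mb2GHZFBiZ1LFUNbQ3TKR7T6qNbZSIS7JpwnuuwVWKYQu/49X2lPD5U2LNYKqqey9GlKBKUphEW3JoTRxVm+aJcolygoRzhX1+fmShexLY2vHoyOToNkPAqFuLWppiZaNgjjJZoG46F0ofhU8HvmI8SrNJVS5hZIyXtsOpmFuZWVSmeRuundmogX6gjrDCosHhkyPfWO7tj92eyE54aEaEmnt1tqNvNGk/KGJh4zpQjx+Tsuvder23r6R6PDlbcqqBg6x7pmOZSBheouiJPr1HM8VlqYYlSS8aJxcypslP/d9OHTHqmjeMo6J4uKuUTHGUOUKEnlLVpc7Ybq6GrGtwqF3HnV66VKxjc04+WbNGLw05pN2MyV5ggmQgHogybHWAIzxfz7p7/fu1BCQv8HC4tnJwlZFTwjpIXhYtCXoMhcczP5VXx215ZCwyrKpNqFiFfqS4TuDRsP37XZnh6FDEsLLlvmLZVV12MCNGutRi5O+7Di+cAKGj9bP+8cz/1p3oG6v/6IH2oIatomBmMn1cxYa3aJCkf4CdlNWYhgKUZSggeWQjNpkxr4dJqF1SSiU8hChEjN6WtfGtuhJjBC8uspAMDysI/3ZdjCskEU4VqqV+mIKIZGeZPJJMWLWeiKjFz4zLKpu9"/>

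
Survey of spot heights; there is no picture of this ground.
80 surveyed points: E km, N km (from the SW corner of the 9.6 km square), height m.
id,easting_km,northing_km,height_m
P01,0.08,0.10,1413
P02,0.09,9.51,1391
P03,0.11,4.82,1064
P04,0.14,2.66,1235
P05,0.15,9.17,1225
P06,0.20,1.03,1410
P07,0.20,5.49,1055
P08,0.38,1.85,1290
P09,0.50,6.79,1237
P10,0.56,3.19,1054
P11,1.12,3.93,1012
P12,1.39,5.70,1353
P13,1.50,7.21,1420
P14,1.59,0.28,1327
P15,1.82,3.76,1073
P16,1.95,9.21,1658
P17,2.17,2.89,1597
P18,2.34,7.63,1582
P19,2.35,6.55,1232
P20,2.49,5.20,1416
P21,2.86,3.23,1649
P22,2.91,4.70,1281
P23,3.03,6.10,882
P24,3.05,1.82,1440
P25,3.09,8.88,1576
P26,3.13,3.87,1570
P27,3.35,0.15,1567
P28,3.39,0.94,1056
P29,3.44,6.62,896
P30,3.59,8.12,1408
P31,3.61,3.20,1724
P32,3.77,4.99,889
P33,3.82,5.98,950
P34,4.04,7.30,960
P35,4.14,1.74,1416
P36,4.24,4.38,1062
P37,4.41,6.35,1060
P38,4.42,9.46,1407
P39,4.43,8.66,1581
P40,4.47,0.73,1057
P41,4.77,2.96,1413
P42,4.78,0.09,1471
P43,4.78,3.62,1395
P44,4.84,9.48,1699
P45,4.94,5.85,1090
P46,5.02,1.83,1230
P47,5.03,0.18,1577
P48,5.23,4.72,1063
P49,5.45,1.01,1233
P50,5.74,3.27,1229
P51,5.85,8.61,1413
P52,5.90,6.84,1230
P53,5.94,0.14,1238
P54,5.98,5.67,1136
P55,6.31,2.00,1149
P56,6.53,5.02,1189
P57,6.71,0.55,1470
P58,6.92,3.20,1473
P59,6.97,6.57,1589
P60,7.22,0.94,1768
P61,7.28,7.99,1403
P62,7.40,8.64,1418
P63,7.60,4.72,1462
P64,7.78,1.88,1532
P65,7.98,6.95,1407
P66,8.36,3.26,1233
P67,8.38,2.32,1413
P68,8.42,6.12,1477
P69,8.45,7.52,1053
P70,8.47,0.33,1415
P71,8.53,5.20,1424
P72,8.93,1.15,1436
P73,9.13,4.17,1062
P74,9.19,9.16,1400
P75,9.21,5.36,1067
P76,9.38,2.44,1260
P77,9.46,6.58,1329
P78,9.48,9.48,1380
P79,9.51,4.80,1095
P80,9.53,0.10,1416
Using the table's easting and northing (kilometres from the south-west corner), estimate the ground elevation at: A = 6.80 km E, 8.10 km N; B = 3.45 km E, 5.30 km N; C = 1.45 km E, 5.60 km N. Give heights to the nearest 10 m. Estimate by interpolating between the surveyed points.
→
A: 1420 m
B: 970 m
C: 1380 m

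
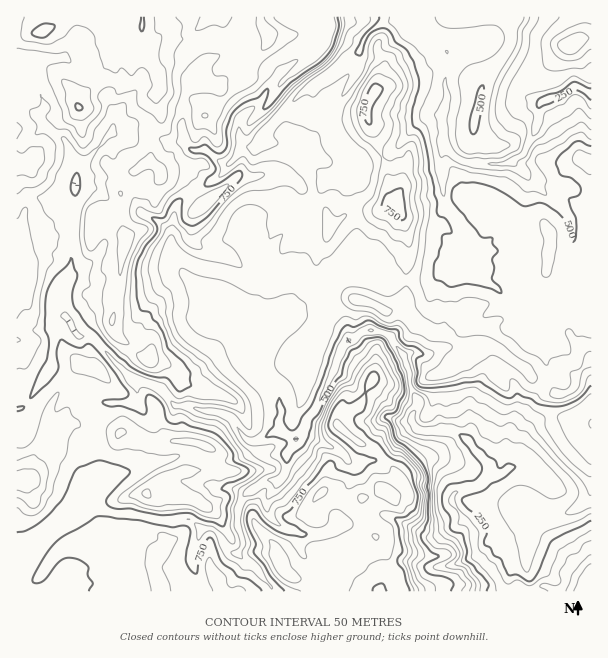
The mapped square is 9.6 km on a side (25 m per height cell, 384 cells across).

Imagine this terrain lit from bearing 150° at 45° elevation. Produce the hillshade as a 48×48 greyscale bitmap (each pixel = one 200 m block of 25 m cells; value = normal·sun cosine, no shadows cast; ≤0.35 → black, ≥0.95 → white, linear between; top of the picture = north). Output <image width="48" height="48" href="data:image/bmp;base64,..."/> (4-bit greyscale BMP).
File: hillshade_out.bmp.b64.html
<image width="48" height="48" href="data:image/bmp;base64,Qk32BAAAAAAAAHYAAAAoAAAAMAAAADAAAAABAAQAAAAAAIAEAAATCwAAEwsAABAAAAAAAAAAAAAAABEREQAiIiIAMzMzAERERABVVVUAZmZmAHd3dwCIiIgAmZmZAKqqqgC7u7sAzMzMAN3d3QDu7u4A////AImZmZmZiZmYiFaMqqmru7mGVnd3ze7YRoiZmZmYiZmIh1aIqZibu7qIh2Voqt3bVIiZmZmZiaqHdmd4mIiJu7usqpZ5mazMlJiJmZmZiKumeoZ3d3h3m7y6h4mZmZvN2qqIiJmYhmmojJdkWIh3eaqqlUiYmZvd3byod4iHiIisvHZUeaqYiIveyHmYmZrN7r3bl3irvN3M3JNER6upqqz+qZqZmZmZzr3cqYeKvdzKm7JDEWu5irzbmpd4eIh2eszcuphUWJmYrOuEAAaXVoipnMllZniId4q8uqmFI2iavO7LMAJmRFd3rty3ZniZmFebuqqqhlaKqoiqcQJWdlQzrcurmImZqEaKu6q7uqmJmFRogQJpqYICeqiqqqmZmGaJq6mrqIh2ZmqHphOJmGMCRYmqu6mZiXaJqpd4d1QxJay5qiB6h1domauqu6mZmYd4mZZVaGQ0acu7rHAorL3Jzdy7zKq7updpiZmHZ4qsu8mqmsAFnf/rnMy7zbve7blomaqod5vcuXiamccAW+7eze3LzMus/rt2mruKu7q4ZWiambwAF7qazv7Lu7qIrruniaibvcmHZ4mZmb1wA3aEWs3bqph3e7y4Znipm5ZWiZmYiKzCAVa2Voq7qXd2Z6uoZWqqeIVWiZmYh4vYADm6qXeJh4h3daqYeHm5d4eIiZmZh4nepZqbqpdniImId6upmYi5d4qZmZmZmIm97b25iImHiZmYeLy6mYeqh5qpmZmZmZmrzKqod3iZiZmZiLvKh3erl5qpmZqqqZmHiXeJdmZ4iaqpmKvKhnesqYmZqqqqqZmGVniKl3ZniZqqmZvLl2esupmquqqqqpqYiJmrqYiImZmqmZm8qYat3Kq7uqmpqqu5mZm8upmIiIiqmZmrmKeN7sq7qZmZmpvLmpq8uqmYiIiamZmqlql67trNuZmZmZnMqqvMupmpmIiamJmZhYqHjerO66mJqYirurvcuZmamYiJmJmZhFmanOqO/bqYqoiJl5u7uZmZmHdomKqphDabzexn3+u6mqd3Y1mqqImZiGV4iMzLl1aLu962XP3Lqqh3YzarqGd3d2Z5ibzcqHd5qrzMg6uqqZqYdUWKqFQzRXiJqprMuXd3iYmKuUVXiJqpl1WKqGiIhld4mYirvJZmaIiIzYdWeJmZqpdqqYrM3WNEZZeKvMhmeKm73cyHiJmZq8tnqYm6m6IyM6mKvNuIisus3M3YiImYi8uXmXipd6VDNJqIrNypm8yJvev+h4mFaru6qWeqiJdFVJqXeszJm8yHnf3P2HiDOc3cumacqZpTVaqYd6y7icuXit7N/peEBb3cuoecyr3IaYmYd5y7mbuomZzb7/t3AHmruod726vdupmHd4qqqaupmZrMrv/HQEeJqndo3ams7KqpiImZqqu6mYnNut/8c1Z4mYd3rbmb3bzMuYmZqqq7qpisy6z+pGVompmIjLhnvYq8ypiYmaqru6mJqqrd2Fd4mrupm8lTSHaLu6mYmpmZvLqXeJrN3FaImru6q9t0JA=="/>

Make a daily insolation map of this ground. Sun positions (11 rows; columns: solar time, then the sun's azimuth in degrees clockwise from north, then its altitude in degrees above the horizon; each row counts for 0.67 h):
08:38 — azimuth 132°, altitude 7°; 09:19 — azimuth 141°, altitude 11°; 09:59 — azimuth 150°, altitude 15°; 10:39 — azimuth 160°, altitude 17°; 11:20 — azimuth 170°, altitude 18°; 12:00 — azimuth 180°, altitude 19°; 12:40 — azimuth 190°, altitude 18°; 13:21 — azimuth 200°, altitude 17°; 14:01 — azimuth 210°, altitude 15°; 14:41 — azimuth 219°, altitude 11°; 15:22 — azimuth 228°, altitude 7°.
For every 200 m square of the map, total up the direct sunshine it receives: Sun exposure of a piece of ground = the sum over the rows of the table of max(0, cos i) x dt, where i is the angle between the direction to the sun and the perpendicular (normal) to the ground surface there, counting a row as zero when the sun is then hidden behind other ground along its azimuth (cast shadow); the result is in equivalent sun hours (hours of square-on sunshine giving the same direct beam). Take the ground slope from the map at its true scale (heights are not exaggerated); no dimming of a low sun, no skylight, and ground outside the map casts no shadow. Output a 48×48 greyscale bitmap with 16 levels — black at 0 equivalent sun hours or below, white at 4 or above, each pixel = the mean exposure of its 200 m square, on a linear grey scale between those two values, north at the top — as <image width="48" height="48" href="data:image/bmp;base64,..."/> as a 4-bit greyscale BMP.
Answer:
<image width="48" height="48" href="data:image/bmp;base64,Qk32BAAAAAAAAHYAAAAoAAAAMAAAADAAAAABAAQAAAAAAIAEAAATCwAAEwsAABAAAAAAAAAAAAAAABEREQAiIiIAMzMzAERERABVVVUAZmZmAHd3dwCIiIgAmZmZAKqqqgC7u7sAzMzMAN3d3QDu7u4A////AHd3d3d3d2Z3hSM6/aeJiadDRndmmrioRmZ3d3d3h2ZHUxFtlVd4qZZDABISncymNGZnd3d3d4ZVQRbaZERXmqd5mWIomImZYnZnd3d3ZXhkRGV1NGdleZh1ITVYh3mbtohVZnd2ZVZzOEmREiNER3dlQAQ1d3i8zZqFVVZlQQA62UkgSsp2ZDSdlCN3eIm+7b64ZERnrf7/x0MRN5iIl43sc0eHeIdnv9qpl3iv/c3FOFAQElqoicq5hkVWVmQzSsqoiHYxNVQiRIMQAiRkFGRUaIMSMzRWiVZ5iHdSEVebzv+lEREREgM2equjI0V6zBJYiHd2UgE1YxIiESIxMzIRapdXh3iuxhNXiInLq7iJliAjITIGy1ABNVRZmYrLVENmiYm7lmd0ERIRIiW+gyAAATSJmqu2RVVmeHZEIhAAAjdkZkjGIRMRNHuJubqFZlVmZmQRJSAAAnZWV0M1iUZSiqqay6p3iHVWVVVCRSM2nKVWZ3IkaduSWJqqzc7/6YZGZoqmMV3slBNFdmIRKbyZzLus7OyY7phTirpCa9lzESRYh2MQN4VY///smrlVepl2i4Q8/8dDIkVnd2QjITM1JazJi3RGSpmHYiK9dkIRNFZWZmYiISIyNFiplRNCRpl1EBrYREESRmVlVVdiASKsyWRnM0VFY0RFNq2UQjM0VmZmVVZ3QCaLh2MiNFZnU5l0apiFMkRFZmd3ZmaL3v+2NWdkZmZlRph5mpZ2I2ZmZmd3d3id/4d0MzV2NGeHZoiHeHZ3UkVmZ3iIiIdnUhI1MiIjWJiHZniXZGZ4ZTVmeJmZmIhSE0VVVEMldnmGd3eZdmh4ZWZ4mpd4iIdmZmeIdmVmd3eHd1V4eXZ6qHerunaHiYmXd3iYd3d3d3d3Z2V4ebZ6y4nJZWd3iJqoeIqod3d3d2Z3eGZmaJh23qm6h2doZ4iqiry4d3WYZmd2ZmZWZndSJcvuuHd4lmd6rN25h1iYh3dFZmZVVWh1TMie6od3iWZWict2c3qHdkM0d1RlUxJ5yslEzsqpeINDMlVlVZh3VCInZb24ZVdZis2CGu3LmHM0NENodERDMxJlaLuod4d4l4ioMHiZhVdlVVI0Q0IRESeKqmiqiIdEd0VoUQESNXmGZkJHZBABEWmIqVVnnWNENDQBiyESRnZFinI1U1zu7CMjQmI0rKQ0VHWdyIlWdmZZzqgTVneGRUAREHZM2ph3eaedmI2kVUZ5u5hBVlZ1IUEyAUSIzdqKqpl5m5b6NFZnh2V1RUV2RDMzIYqJlmjIq4iESvt/lFVkR5qZh0VoZUMBQmaZVHm7Z6hUVr+p+URTNpu5h3ZohoukA2mIM3uqh3Z3d2nIv8Q0IiRWd2ZYqHisvYdjNWiJp1h3d3iJav9iMhI1V1U1unaL6ph3d3iIl1iXdme7qH7XNCM0VVREa4ae/M7sl4d2dneZiHaMuXjJVUETR4ZmWYd3nImrqoZndWd5qomGZ4iqoxM0eJmIiIYwE2RHmYd2ZlZnqphSNWdniENGeKqpiKdTEg=="/>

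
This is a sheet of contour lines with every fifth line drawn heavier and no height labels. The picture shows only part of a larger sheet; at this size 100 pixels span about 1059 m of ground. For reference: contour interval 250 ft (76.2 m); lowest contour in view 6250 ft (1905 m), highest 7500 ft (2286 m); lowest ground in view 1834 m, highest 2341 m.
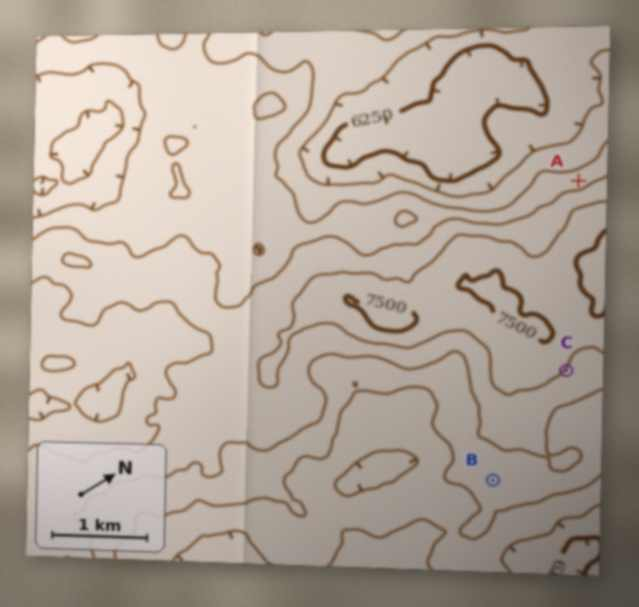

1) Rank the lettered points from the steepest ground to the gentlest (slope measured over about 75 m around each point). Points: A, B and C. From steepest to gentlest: A C B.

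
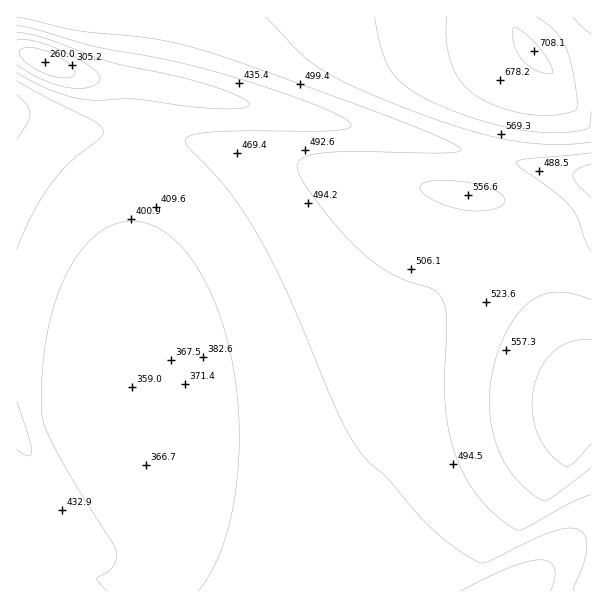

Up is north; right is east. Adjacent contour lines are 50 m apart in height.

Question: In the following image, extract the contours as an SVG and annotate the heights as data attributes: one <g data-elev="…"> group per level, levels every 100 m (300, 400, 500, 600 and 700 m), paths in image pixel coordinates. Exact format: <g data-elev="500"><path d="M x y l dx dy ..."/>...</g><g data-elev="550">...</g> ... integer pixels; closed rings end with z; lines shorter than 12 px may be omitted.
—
<g data-elev="300"><path d="M56 77l-15-5-14-9-7-7 0-6 10-3 17 4 18 9 7 6 3 5-1 4-3 2z"/></g><g data-elev="400"><path d="M107 591l-10-10 0-3 10-5 7-7 2-8 0-9-47-76-24-45-3-15 0-41 4-31 6-29 9-27 11-22 14-18 15-14 15-7 16-3 17 3 15 7 15 13 15 18 12 22 12 25 9 29 6 30 5 31 1 33-1 33-3 32-6 28-8 26-11 23-12 17"/><path d="M460 591l50-24 18-6 12-1 9 2 6 7 0 10-5 12"/><path d="M17 32l28 6 68 25 59 12 39 11 31 12 6 4 1 3-8 3-22 1-30-3-54-7-51 0-31-8-36-19"/></g><g data-elev="500"><path d="M591 252l-6-12-8-22-7-12-15-14-36-25-3-5 9-3 66-6"/><path d="M17 140l10-17 3-9-3-9-10-10"/><path d="M17 17l58 13 77 8 48 11 49 17 134 48 53 21 23 12 2 3-2 1-12 2-94-1-33 1-18 6-4 3-1 6 6 14 18 25 21 26 20 19 27 20 18 9 24 7 7 5 4 6 3 9 2 10-2 72 4 42 5 20 8 19 11 18 12 15 18 17 12 8 4 1 9-3 44-25 19-7"/></g><g data-elev="600"><path d="M591 340l-12 0-10 2-11 6-9 8-7 10-6 12-3 14-1 13 2 18 6 17 9 13 14 12 4 2 5-3 19-21"/><path d="M375 17l8 36 10 21 8 9 10 7 29 15 26 11 30 9 28 5 24 3 21-1 18-3 3-3 1-15"/></g><g data-elev="700"><path d="M548 74l4-1 0-4-9-16-16-18-9-7-5 0-1 5 2 11 7 14 12 11z"/></g>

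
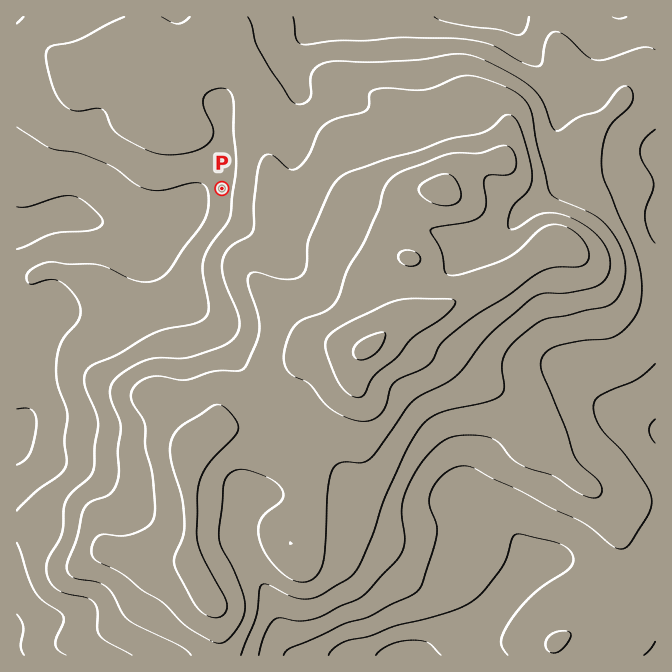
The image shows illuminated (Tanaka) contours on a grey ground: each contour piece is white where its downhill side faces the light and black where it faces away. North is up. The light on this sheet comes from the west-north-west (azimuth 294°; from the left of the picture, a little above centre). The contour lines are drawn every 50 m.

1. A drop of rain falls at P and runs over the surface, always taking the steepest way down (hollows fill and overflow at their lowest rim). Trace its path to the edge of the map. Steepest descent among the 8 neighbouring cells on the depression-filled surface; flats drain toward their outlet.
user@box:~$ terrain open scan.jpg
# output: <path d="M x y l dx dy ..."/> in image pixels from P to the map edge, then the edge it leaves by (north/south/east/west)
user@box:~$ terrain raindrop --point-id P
<path d="M222 188l-15 0-25 25-13 7-4 0-1 2-74 0-6-4-6 0-1-1-7 0-2-2-13 0-7 3-3 0-5 4-3 0-5 3-15 3"/>
exit: west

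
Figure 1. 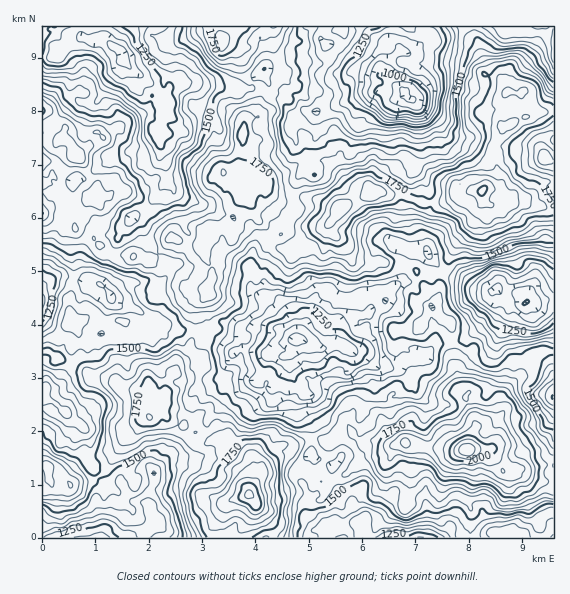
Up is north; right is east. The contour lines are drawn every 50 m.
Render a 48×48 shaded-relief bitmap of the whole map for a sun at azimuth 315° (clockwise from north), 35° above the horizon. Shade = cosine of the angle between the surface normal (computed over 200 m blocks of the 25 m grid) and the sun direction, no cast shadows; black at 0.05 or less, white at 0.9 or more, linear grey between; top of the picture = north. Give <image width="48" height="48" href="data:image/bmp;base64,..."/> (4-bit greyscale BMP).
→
<image width="48" height="48" href="data:image/bmp;base64,Qk32BAAAAAAAAHYAAAAoAAAAMAAAADAAAAABAAQAAAAAAIAEAAATCwAAEwsAABAAAAAAAAAAAAAAABEREQAiIiIAMzMzAERERABVVVUAZmZmAHd3dwCIiIgAmZmZAKqqqgC7u7sAzMzMAN3d3QDu7u4A////ADETNYdpvLurdnQkMkaaiJYQAUapUzV3h2ISNHhnm8uqhnUiIkVod5lSATSJZCJFdmUhNGiHmru7lmYyElU1ZGiHMkRYdkEBI0UxNndnqrzM25dDM2dUaHaKdXRGVnMQEWdiNnlmrM7s7tpTRXmGR6hphoU0M2UhNImXZ2iXrd7t3uxzJomZZIlmdYYjQ2dSNYmYmmRmi93d3uyUJJqKuIllZXhCNXiGVoqqu4QjWburzuyXU2qIu6uFVoqUNGaHaHnM3bcyNomZq+2pllmXir3Jeb3sh3Vnd4is7spjNHibus3Kq6vKis3uu97uuqdneJmqztymRHmbyq3sq93dqs3uzO7uyZhVZ6q6re3KhnmZuorNzN7uuszey97u26hlVrmZmszLqFiqmZib3M7u27zN3NzMzMlVVcqYeJvLqWWJmJqau73u7LzLzd27qslTNJmqmavcqnVnh1iqq7zd7t3bvO/surt0EGeszMvdy4Z2eWaarM3c3tzczO7cu8yoQXibzdzd3biGWZaKrM3cveyqq93Kmt26dKqbvd3M39qXRoVYm8vMqsyoeL3KiM7tycuZm7vLveyoVGU1aKqZmJuodXqaqK3u/vyYeamaq7qYZFZERYmHiZzLp2h2iJzN//65ibupmahlVDVERGmHiqzcy5mGeJq87/7Lqby5iJhkNERVVFeHeJvdy6h3eKqr3e7Kqau6mqqWRFVmVFaId3m9y7dEaKmJu87JmYmqq8u5RFZmU0V4ZFV7y7gyJIhWmpqnZmZ4isy6Y1d3YzNFUzNIqqkxADZEiXd2VWZXd6uphDeIhUQ0ZVZnqrpRAAIyV2Zmd5upl3mYdSaImGdkVXmZmbtzEAARNWZmiZzbyXqodjSKu4h1VFeJh5uVMQAAJFeGiHvd3arKiGRorLmFQ0VVZWmoUxAAI0iYd1e97tzcuodmi922ISRUREWJhTIiI1epdjNq3u3dyod2es7qUQE1VWZomGU0Roirl1M2nN3Lqphmab3up0I2iaqZl4h2aJisyYdWesyoiZmGac3/3Kh4vM3LuXmZdZd6y6mImszLiJmXV7zv7sqZzu7t3Jiaubllirh5rN3tyqmYeJrO7tupre/+3Kh4q6qVNoh3nf/+7bmHiqq7zuy7rN7/7ahleJmZZEVmjO//7bl1arzLvNzMvN3u7aZUV7qJp2M0i87+3bh1WrvLrN3dze7szbUzR5upu6cyarzdzch1SbvKm8zd3v/sq8lCI1iavMt1asq9zdp0NYq7mqm93//tu7unVGaJrMqZiczN3e2nVFaIiJibz//e3LmZiZiZibmsqc7e3M25dlZ2ZWh4q97u3cqYZ8u7h5q7uZzMypq6d2Z3ZEZlaL3v3Mu6ZN3cloq7qIiYd1Wbl2VVZUaGZ6zv7cuZdL3tt2q6h2eHVFNZl3dkMzSJmrze/u2XZXnNuYmqmHeJdFRGZ2eXMzR5q87u7d7JdGaJqYiru6maplVmRWWJUzRnib3dy6zclmV4eHebvMyquXVmNHaIYzNWZ6vMuqvdqA=="/>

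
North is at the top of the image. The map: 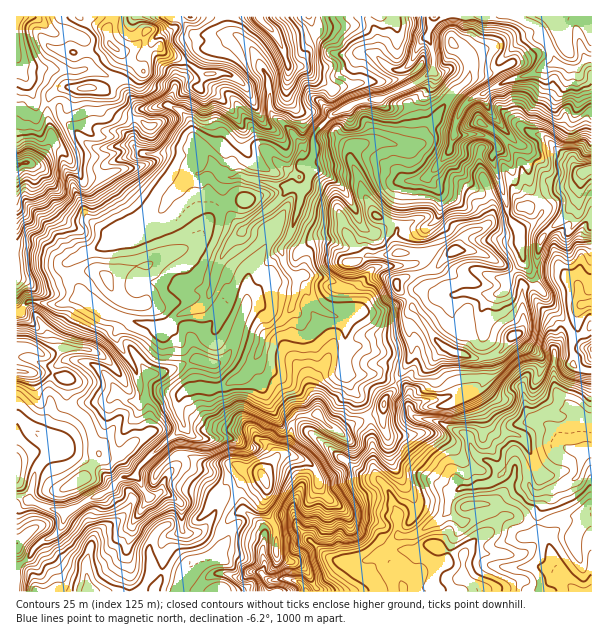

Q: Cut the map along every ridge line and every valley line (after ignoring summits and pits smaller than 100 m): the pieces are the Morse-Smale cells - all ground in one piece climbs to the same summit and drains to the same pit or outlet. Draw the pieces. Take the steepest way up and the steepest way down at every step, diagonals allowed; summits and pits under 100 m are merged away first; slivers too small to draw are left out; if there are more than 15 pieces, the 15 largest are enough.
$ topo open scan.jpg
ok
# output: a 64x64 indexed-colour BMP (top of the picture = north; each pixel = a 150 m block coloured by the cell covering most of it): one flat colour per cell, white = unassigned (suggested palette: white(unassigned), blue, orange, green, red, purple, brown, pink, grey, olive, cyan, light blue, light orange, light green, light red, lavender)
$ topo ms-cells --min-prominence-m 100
<image width="64" height="64" href="data:image/bmp;base64,Qk12CAAAAAAAAHYAAAAoAAAAQAAAAEAAAAABAAQAAAAAAAAIAAATCwAAEwsAABAAAAAAAAAA////ALR3HwAOf/8ALKAsACgn1gC9Z5QAS1aMAMJ34wB/f38AIr28AM++FwDox64AeLv/AIrfmACWmP8A1bDFAAAiIiIiIiIzMzMzMzMzMzM3d3d3d3d3d3d3d3d3d3d3ACIiIiIiIiMzMzMzMzMzMzM3d3d3d3d3d3d3d3d3d3cCIiIiIiIiIiIiMzMzMzMzMzN3d3d3d3d3d3d3d3d3dwIiIiIiIiIiIiIiMzMzMzMzMzM3d3d3d3d3d3d3d3d3ACIiIiIiIiIiIiIjMzMzMzMzMzM3d3d3d3d3d3d3d3cAAiIiIiIiIiIiIiMzMzMzMzMzMzN3d3d3d3d3d3d3dwAAIiIiIiIiIiIiIzMzMzMzMzMzMzN3d3d3d3d3d3d3AAACIiIiIiIiIiIjMzMzMzMzMzMzMzN3d3d3d3d3d3cAAAIiIiIiIiIiIiMzMzMzMzMzMzMzMzN3d3d3d3d3dwAKqqIiIiIiIiIiIjMzMzMzMzMzMzMzM3d3d3d3d3d3CZqqqqIiIiIiIiIiMzMzMzMzMzMzMzMzd3d3d3d3d3eZmZqqqiIiIiIiIiIjMzMzMzMzMzMzMzM3d3d3d3d3d5mZmZqqqiIiIiIiIiIzMzMzMzMzMzMzMzMzN3d3d3d3mZmZmaqqoiIiIiIiIiIzMzMzMzMzMzMzMzMzd3d3d3eZmZmZmqqqIiIiIiIiIiMzMzMzMzMzMzMzMzZnZmd3d5mZmZmaqqqiIiIiIiIiIjMzMzMzMzMzMzM2ZmdmZnd3mZmZmZmqqqoiIiIiIiIiMzMzMzMzMzMzMzZmZmZmZmaZmZmZmaqqqqoiIiIiIiIzMzMzMzMzMzMzNmZmZmZmZpmZmZmZmqqqqqIiIiIiIiMzMiMzMzMzMzM2ZmZmZmZmmZmZmZmaqqqqIiIiIiIiIjMiIiMzMzMzMzZmZmZmZmCZmZmZmZqqqqoiIiIiIiIiIiIiIiMzMzMzNmZmZmZmAJmZmZmZmqqqqiIiIiIiIiIiIiIiIzNmYzNmZmZmZmAAmZmZmZmZqqoiIiIiIiIiIiIiIiIiM2ZmZmZmZmZmAACZmZmZmZmqIiIiEREiIiIiIiIiIiJmZmZmZmZmZmYAAJmZmZmZmqIiIiEREREiIiIiIiVVVVZmZmZmZmZmZgAAmZmZmZmqoiIiIRERESIiIiIiVVVVVWZmZmZmZmZmAACZmpmZmqoiIiIhEREREiIiIiIlVVVVZmZmZmZmZmYAAKqqqqqqoiIiIhERERESIiIiIiVVVVVmZmZmZmZmZgAAqqqqqqqiIiIiEREREREiIiIiJVVVVWZmZmZmZmZmYACqqqqqqqoiIiERERERERIiIiIlVVVVZmZmZmZmZmZgAKqqqqqqqhERERERERERESIiIlVVVVVmZmZmZmZmZmAAGqqqqqEREREREREREREREiIRVVVVVWZmZmZmZmZmAAARERGqERERERERERERERESIRFVVVVVZmZmZmZmZmAADhERERERERERERERERERERIREVVVVVZmZmZmZmZmAAAOEREREREREREREREREREREREVVVVVVmZmZmZmZlUAAO4REREREREREREREREREREVVVVVVVVVVmZmZmZlVQAO7hEREREREREREREREREREVVVVVVVVVVVVmZmZlVY7u7uERERERERERERERERERERVVVVVVVVVVVVZmZVVYju7u4RERERERERERERERERERFVVVVVVVVVVVVVVVVViO7u7hEREREREREREREREREREVVVVVVVVVVVVVVVVVWIju7uERERERERERERERERERERFVVVVVVVVVVVVVVVVYiI7u4REREREREREREREREREREVVVVVVVVVVVVVVVVYiIiO4BERERERERERERERERERERVVVVVVVVVVVVVVVViIiIjgEREREREREREREREREREREVVVVVVVVVVVVVVViIiIiAARERERERERERERERERERERVVVVVVVVVVVVVVWIiIiIgBERERERERERERERERERERFVVVVVVVVVVVWIiIiIiIiAERERERERERERERERERERERVVVVVVRERVVYiIiIiIiIARERERERERERERERERERERFVVVVVREREVYiIiIiIiIiAABERERERERERERERERERHFVVVURERERIiIiIiIiIiIAAARERuxEREREREREREREcRFREREREREREREiIiIiIgAABEbu7uxEREREREREREcxEREREREREREREiIiIiIiAAAEbu7u7EREREREREREczMRERERERERERERIiIiIiIAAAbu7u7sREREREREREczMzERERERERERERIiIiIiIgAABu7u7u7EREREREREczMzMREREREREREREiIiIiIiADdu7u7u7u7sRERERERzMzMREREREREREREiIiIiIiIAN27u7u7u7uxERERERHMzMxERERERERERESIiIiIiIgN3d3d3du7u7sREREREczMzMRERERERERERESIiIiIiA3d3d3d3bu7u7ERERERzMzMzERERERERERERERIiIiI3d3d3d3dv7u7sRERERzMzMzMxERERERERERERERIhEjd3d3d3d3/u7u7ERERHMzMzMzMRERERERERERERERERN3d3d3d3///u7u7ERHMzMzMxERERERERERERERERERE3d3d3d3///+7u7u7HMzADMxERERERERERERERERERETd3d3d3f////uwAADMzAAAAERERERERERERERERERERN3d3d3//////wAAAMzAAAAARERERERERERERERERERE"/>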